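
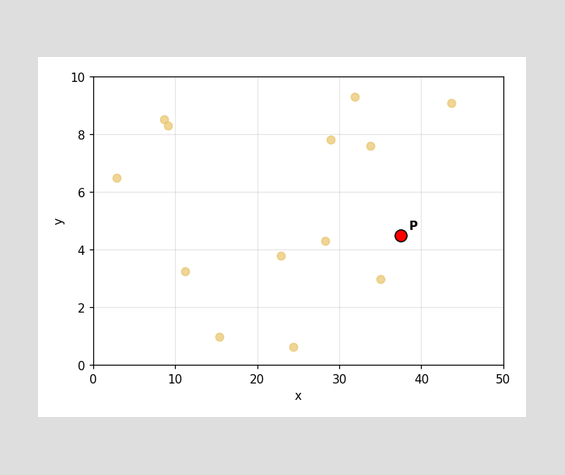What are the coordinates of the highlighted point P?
Following the gridlines from P to each axis, P sits at (37.5, 4.5).

(37.5, 4.5)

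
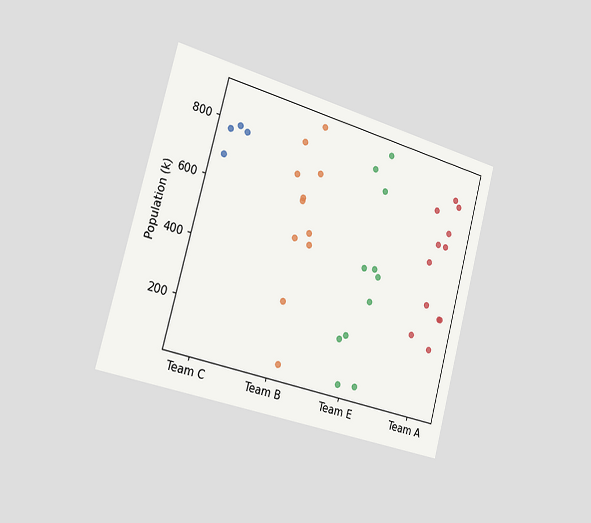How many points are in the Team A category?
12

The chart is tilted about 15° clockwise and viewed slightly from the left. Counting the markers in the Team A column gives 12.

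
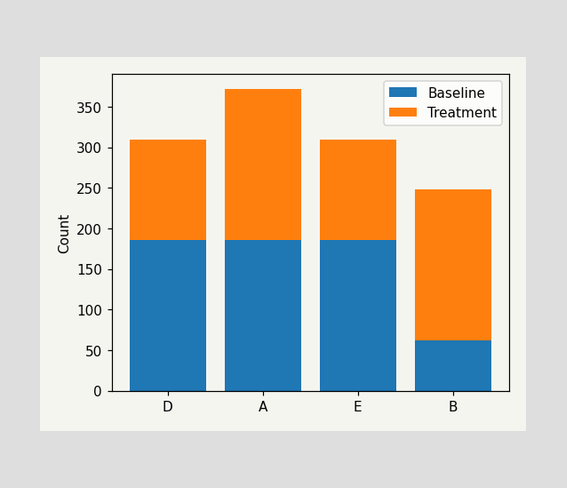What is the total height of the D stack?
310

The D stack's top reaches 310 on the y-axis.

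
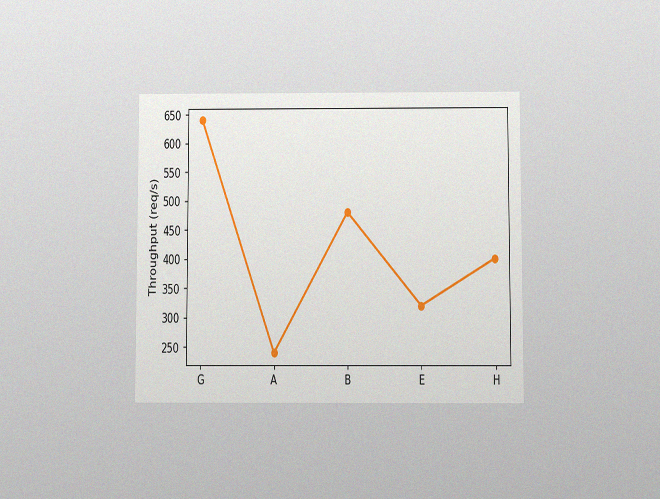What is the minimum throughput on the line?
The chart is viewed slightly from below, with some photo noise. The lowest point is at A, and reading across to the y-axis gives 240req/s.

240req/s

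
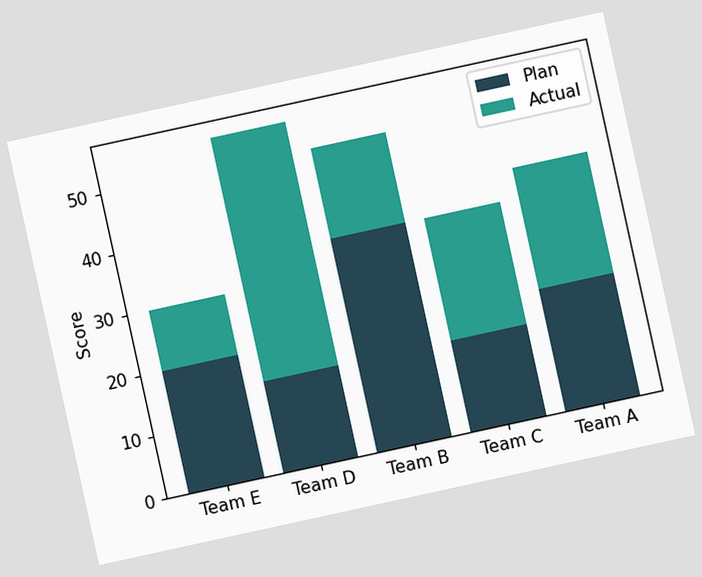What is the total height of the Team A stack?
40

The chart is tilted about 12° counter-clockwise. The Team A stack's top reaches 40 on the y-axis.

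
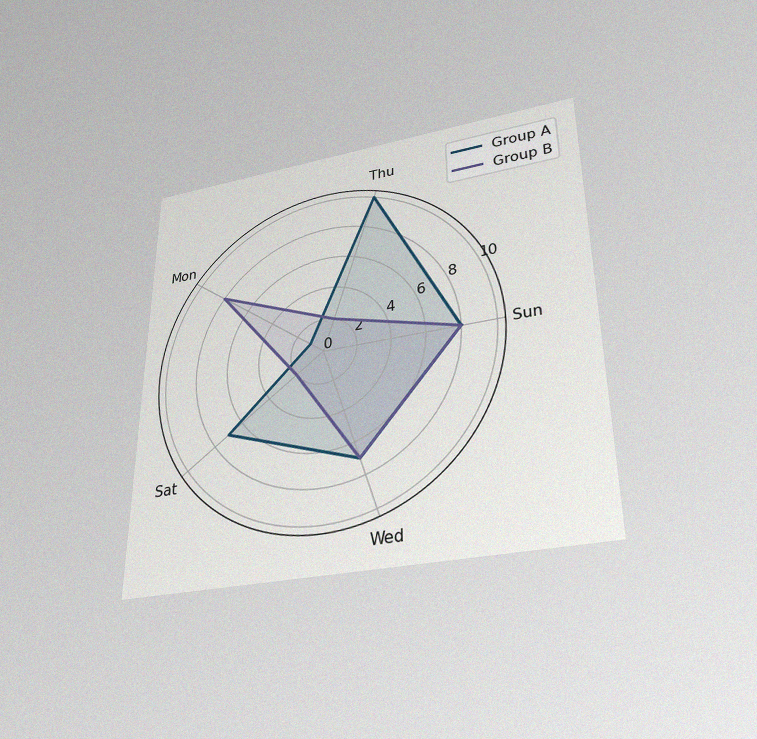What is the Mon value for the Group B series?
8

The chart is viewed slightly from below, with some photo noise. On the Mon axis, Group B reaches 8.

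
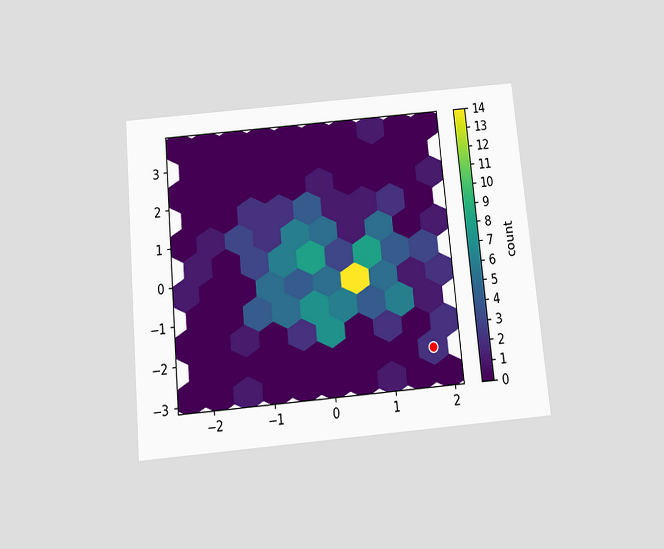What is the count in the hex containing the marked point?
The chart is tilted about 5° counter-clockwise and viewed slightly from below. The marked hex reads 2 on the colorbar.

2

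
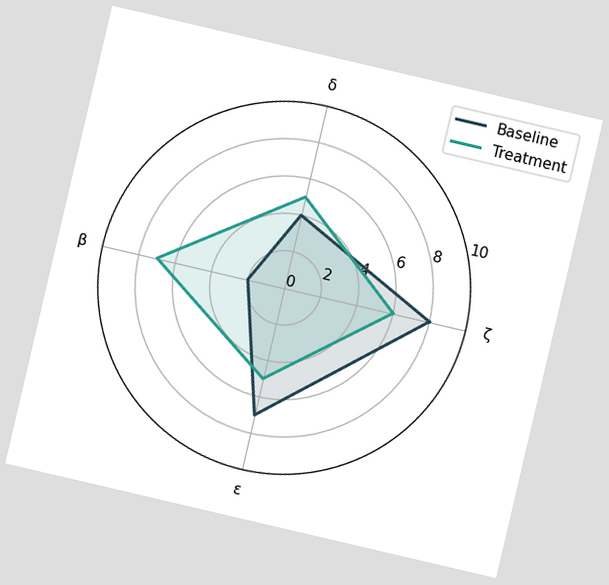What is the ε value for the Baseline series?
The chart is tilted about 13° clockwise. On the ε axis, Baseline reaches 7.

7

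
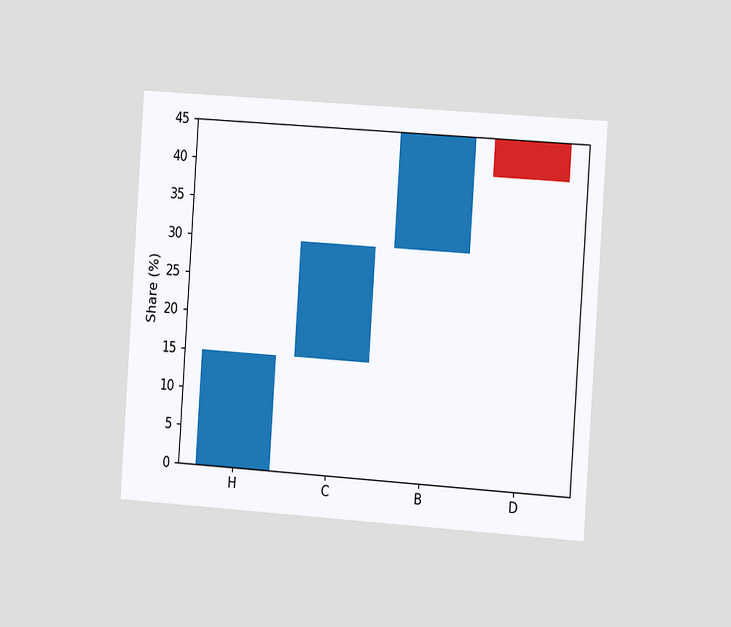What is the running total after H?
The chart is tilted about 4° clockwise and viewed slightly from the right. After H the running total reaches 15%.

15%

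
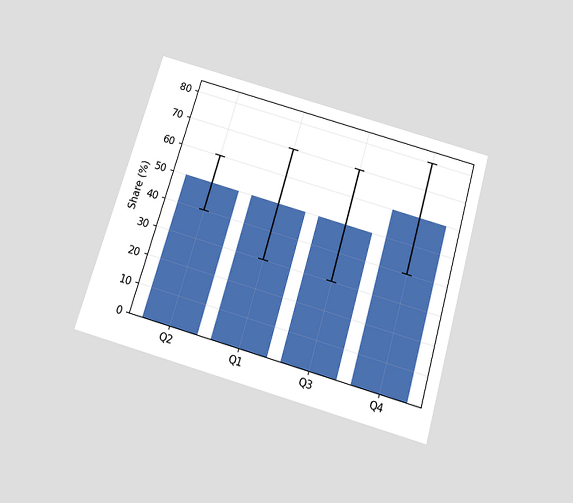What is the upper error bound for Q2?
60%

The chart is tilted about 16° clockwise and viewed slightly from below. The Q2 bar's upper whisker reaches 60%.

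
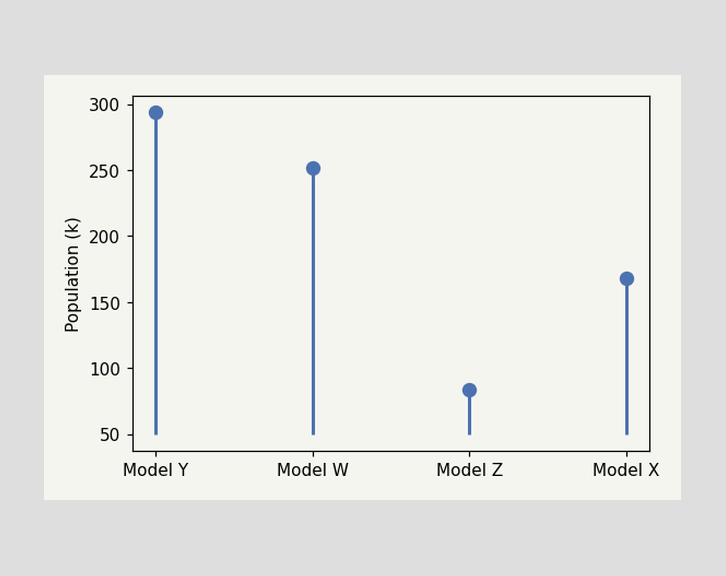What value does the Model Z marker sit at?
84k

The Model Z marker sits at 84k.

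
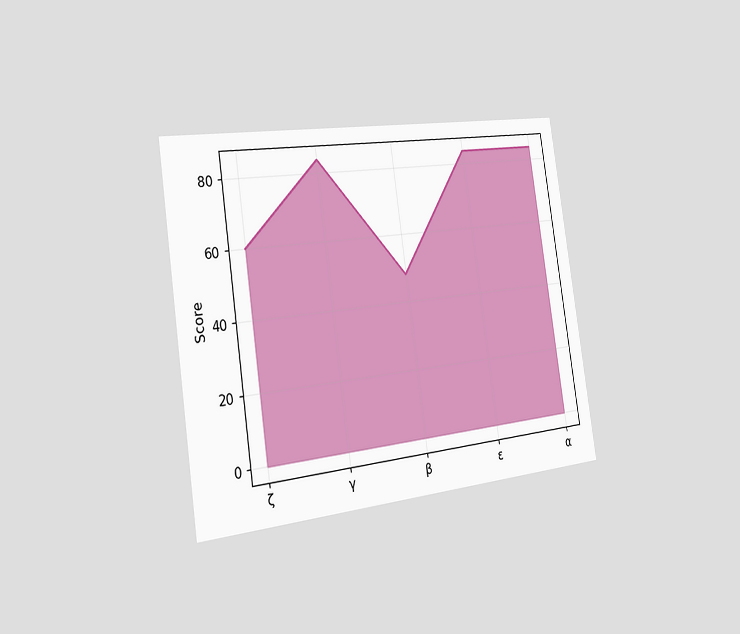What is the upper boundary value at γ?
The chart is tilted about 8° counter-clockwise and viewed slightly from the left. At γ the upper boundary is at 84.

84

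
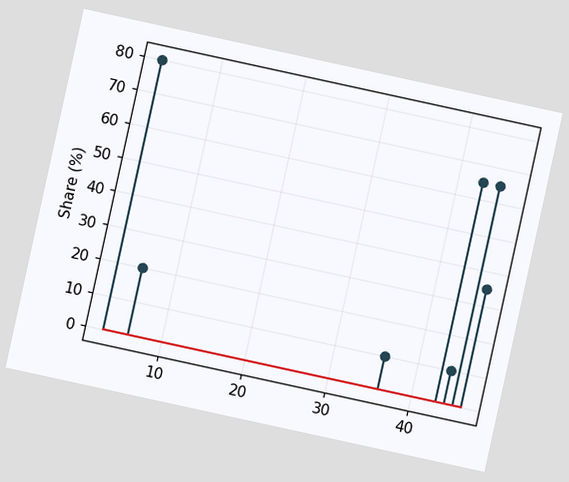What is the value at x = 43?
The chart is tilted about 12° clockwise. The stem at x=43 reaches 65%.

65%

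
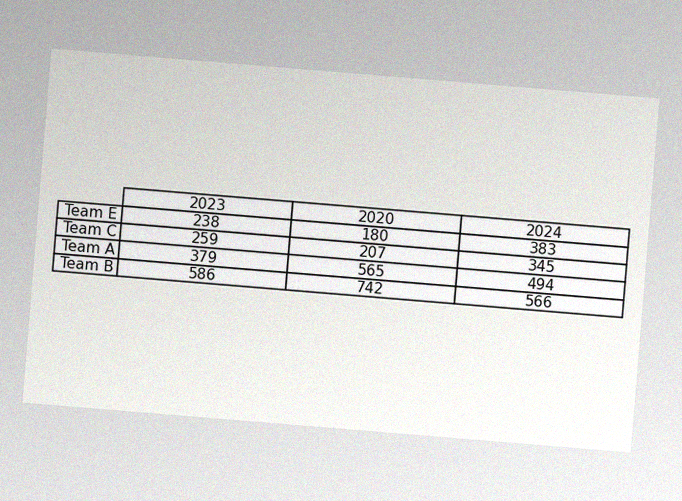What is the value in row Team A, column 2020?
The chart is tilted about 5° clockwise, with some photo noise. The (Team A, 2020) cell reads 565.

565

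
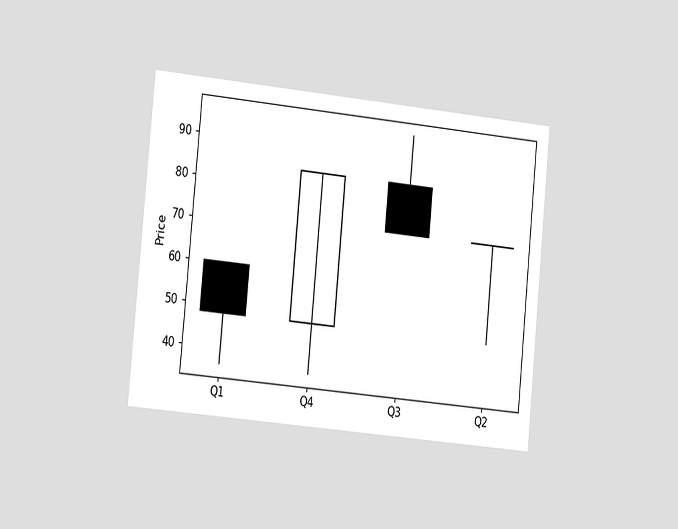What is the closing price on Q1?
48

The chart is tilted about 6° clockwise and viewed slightly from the left. The Q1 candle closes at 48.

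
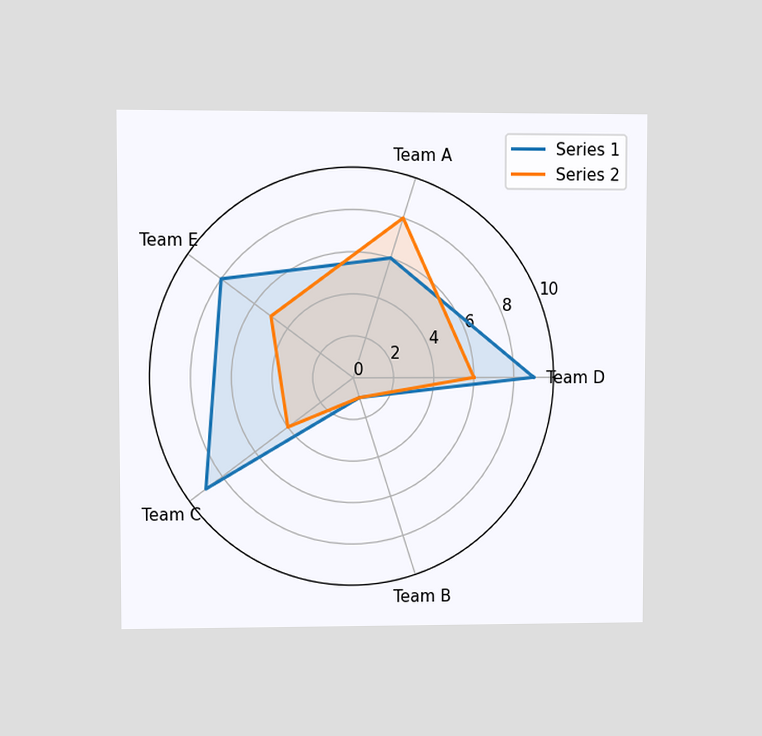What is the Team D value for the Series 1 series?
The chart is viewed at a slight angle. On the Team D axis, Series 1 reaches 9.

9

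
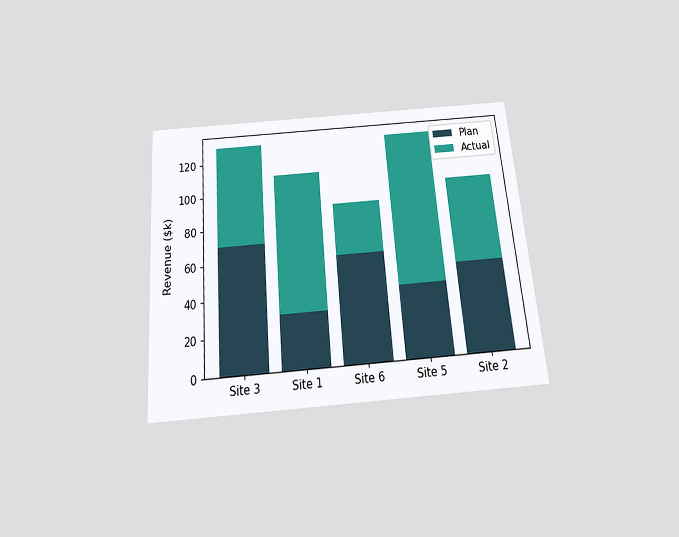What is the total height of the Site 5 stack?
$130k

The chart is tilted about 5° counter-clockwise and viewed slightly from below. The Site 5 stack's top reaches $130k on the y-axis.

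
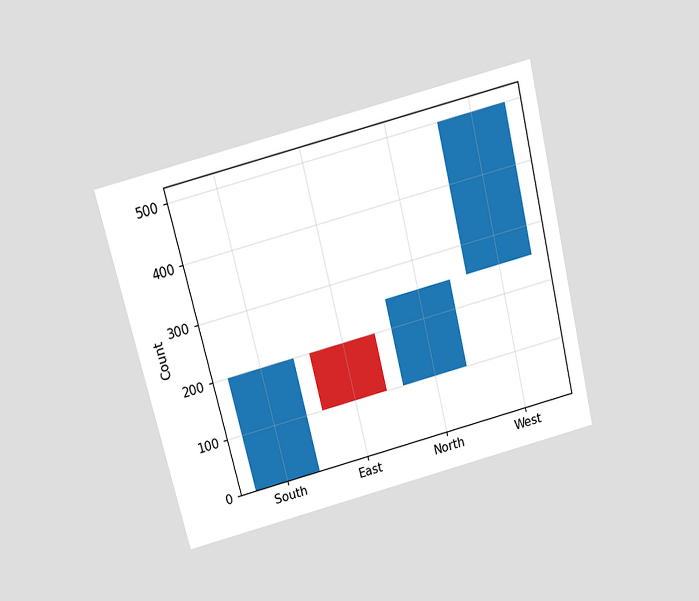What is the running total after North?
250

The chart is tilted about 14° counter-clockwise and viewed slightly from above. After North the running total reaches 250.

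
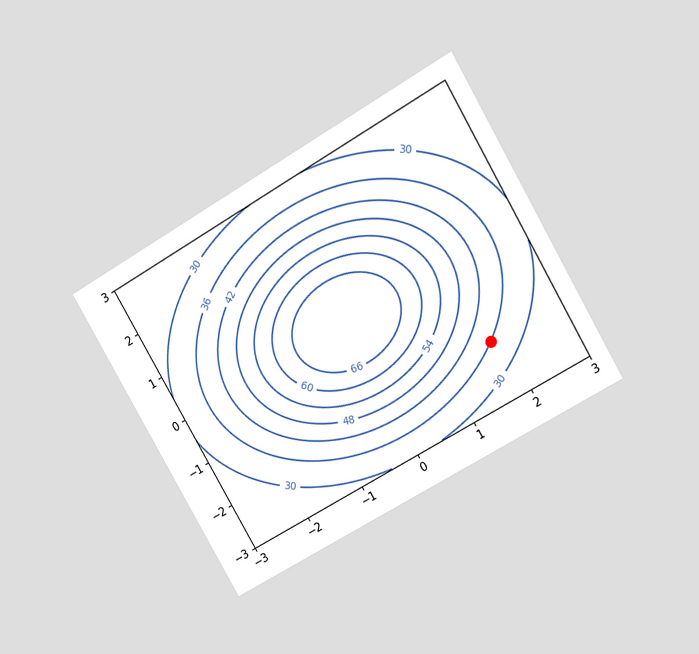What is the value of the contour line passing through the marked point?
The chart is tilted about 30° counter-clockwise and viewed at a slight angle. The marked point sits on the contour labelled 36.

36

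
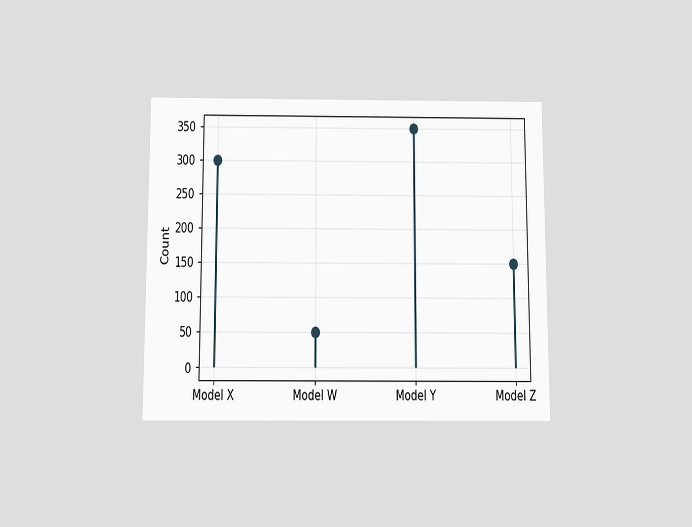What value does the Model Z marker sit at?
The chart is viewed slightly from below. The Model Z marker sits at 150.

150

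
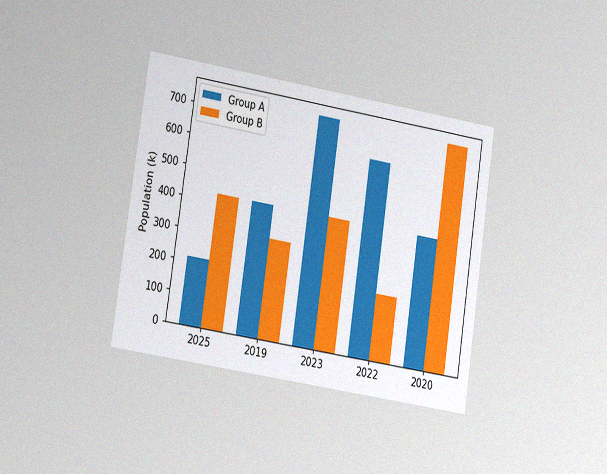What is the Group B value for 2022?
212k

The chart is tilted about 9° clockwise and viewed slightly from the left, with some photo noise. The Group B bar at 2022 reaches 212k on the y-axis.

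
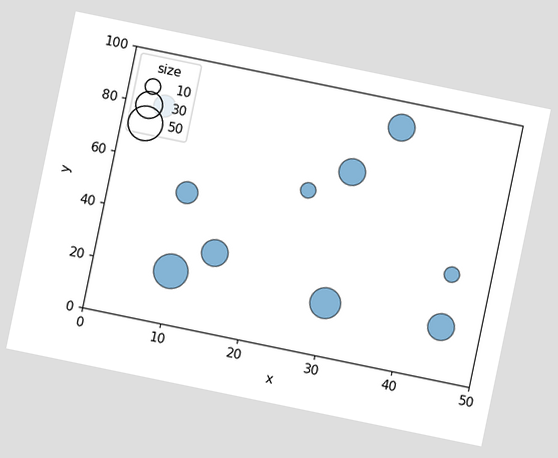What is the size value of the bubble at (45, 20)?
30

The chart is tilted about 12° clockwise. Matching the bubble at (45, 20) against the size legend gives 30.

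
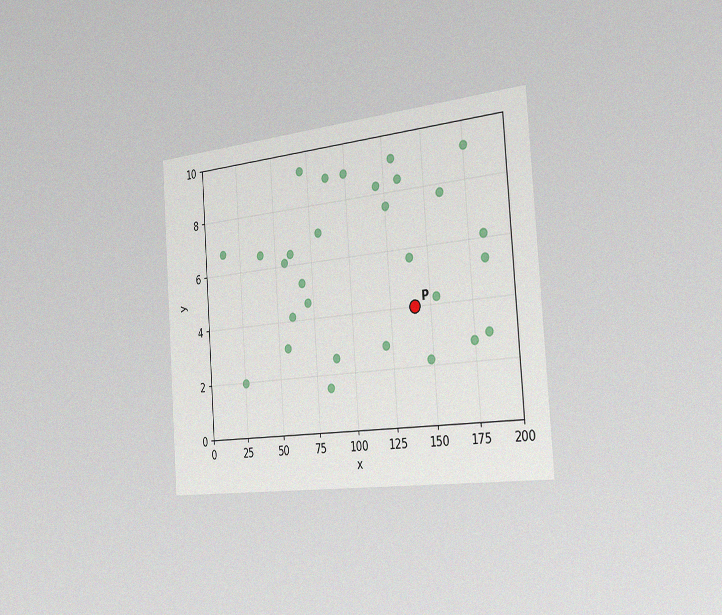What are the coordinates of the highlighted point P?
The chart is tilted about 4° counter-clockwise and viewed slightly from the right, with some photo noise. Following the gridlines from P to each axis, P sits at (140, 4).

(140, 4)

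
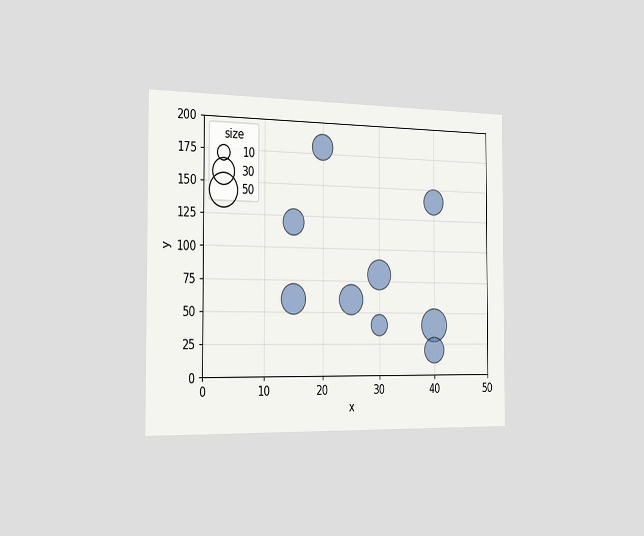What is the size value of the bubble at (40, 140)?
The chart is viewed slightly from the left. Matching the bubble at (40, 140) against the size legend gives 30.

30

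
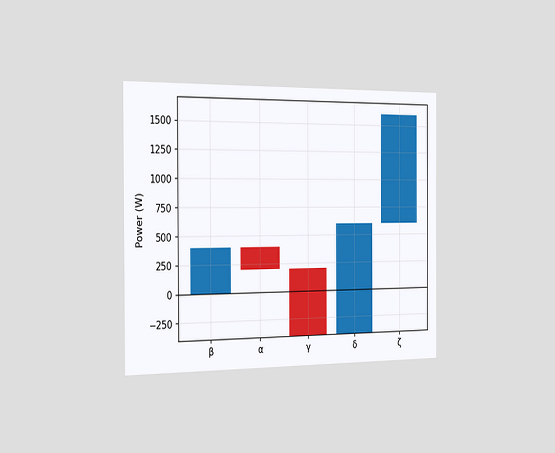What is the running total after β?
400W

The chart is viewed slightly from the left. After β the running total reaches 400W.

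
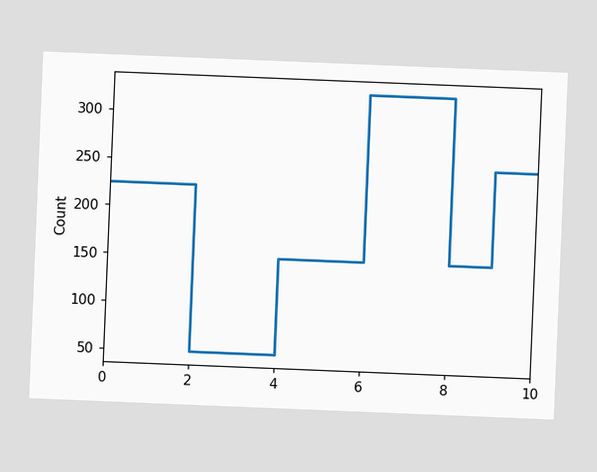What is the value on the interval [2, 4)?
The chart is tilted about 2° clockwise. On [2, 4) the step sits at 50.

50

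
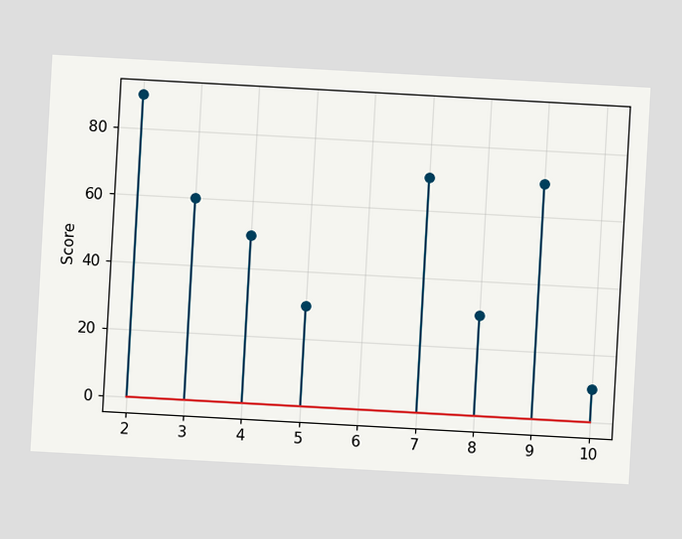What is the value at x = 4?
50

The chart is tilted about 3° clockwise. The stem at x=4 reaches 50.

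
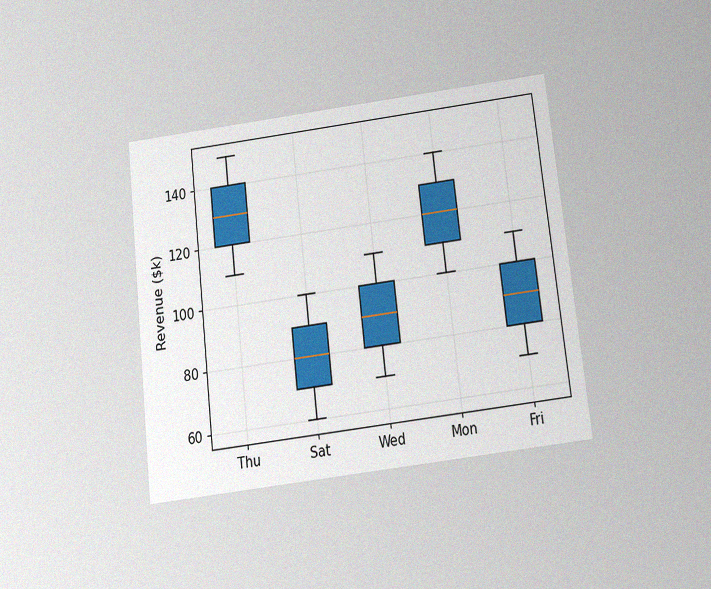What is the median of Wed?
The chart is tilted about 6° counter-clockwise and viewed slightly from below, with some photo noise. The median line in the Wed box sits at $90k.

$90k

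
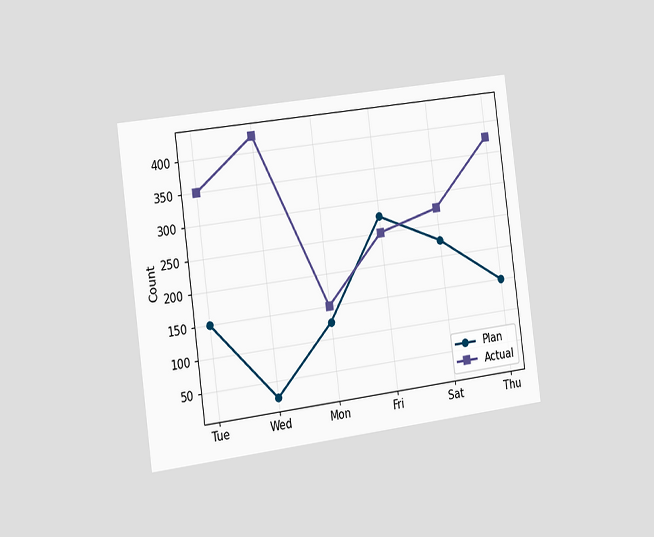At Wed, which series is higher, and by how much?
The chart is tilted about 7° counter-clockwise and viewed slightly from the left. At Wed, Actual sits above the other line by 400.

Actual, by 400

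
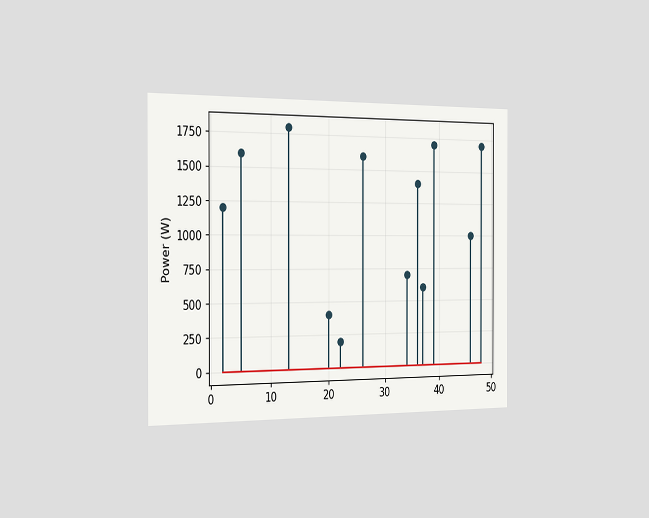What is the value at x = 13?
1800W

The chart is viewed slightly from the left. The stem at x=13 reaches 1800W.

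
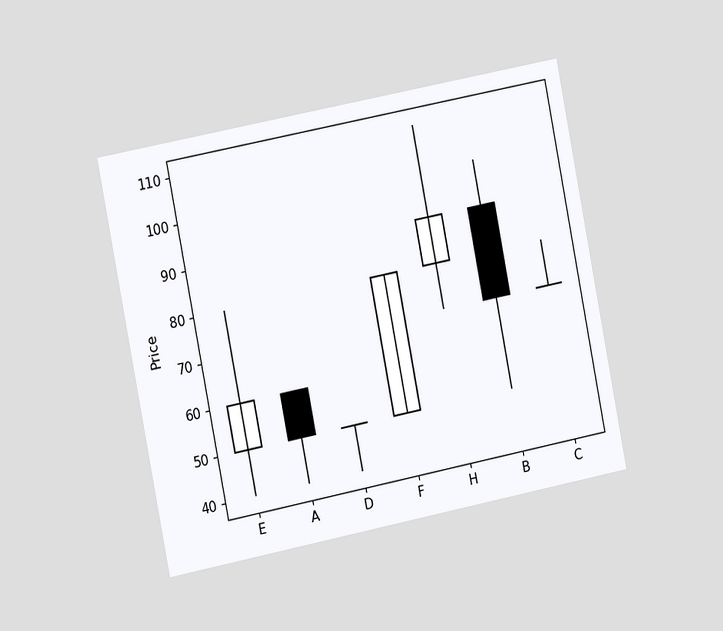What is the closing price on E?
The chart is tilted about 11° counter-clockwise and viewed slightly from the left. The E candle closes at 60.

60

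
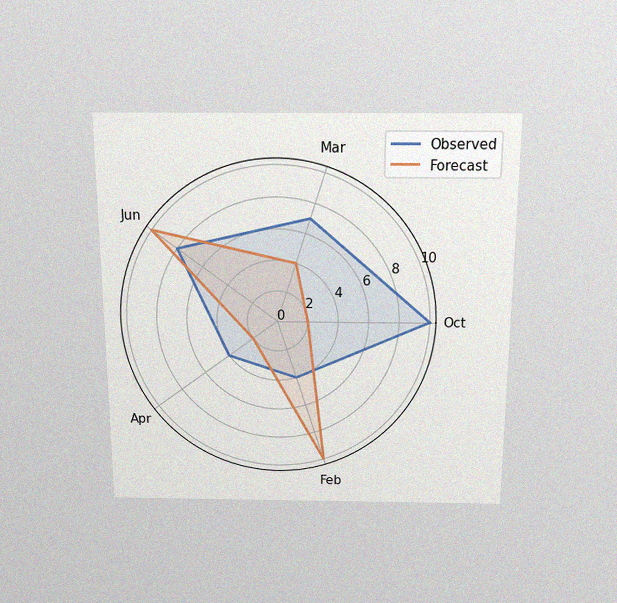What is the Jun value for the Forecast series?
The chart is viewed slightly from above, with some photo noise. On the Jun axis, Forecast reaches 10.

10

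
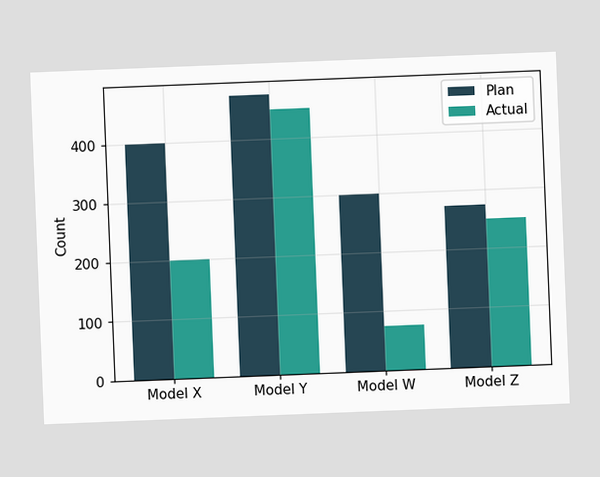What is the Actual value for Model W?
The chart is tilted about 2° counter-clockwise. The Actual bar at Model W reaches 75 on the y-axis.

75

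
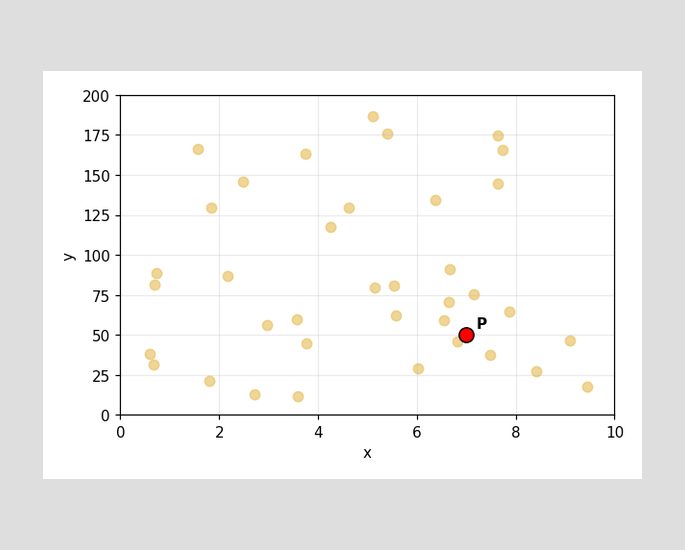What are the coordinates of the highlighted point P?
Following the gridlines from P to each axis, P sits at (7, 50).

(7, 50)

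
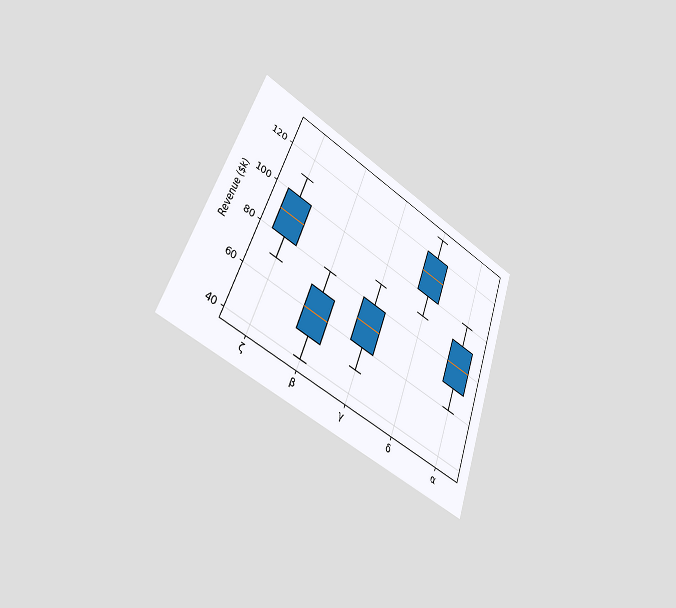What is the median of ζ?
$90k

The chart is tilted about 20° clockwise and viewed slightly from the left. The median line in the ζ box sits at $90k.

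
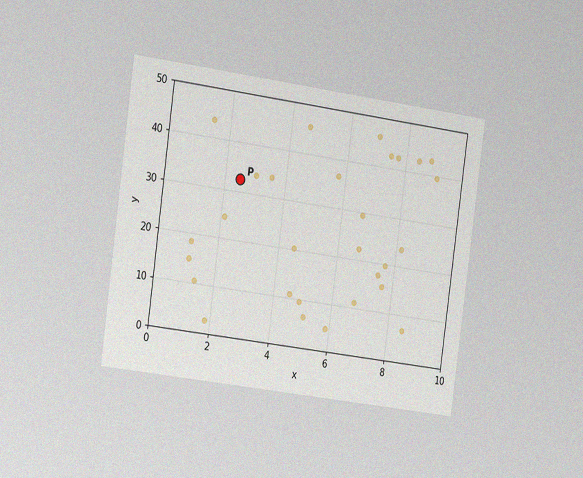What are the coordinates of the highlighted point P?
(2.5, 32.5)

The chart is tilted about 8° clockwise and viewed slightly from the left, with some photo noise. Following the gridlines from P to each axis, P sits at (2.5, 32.5).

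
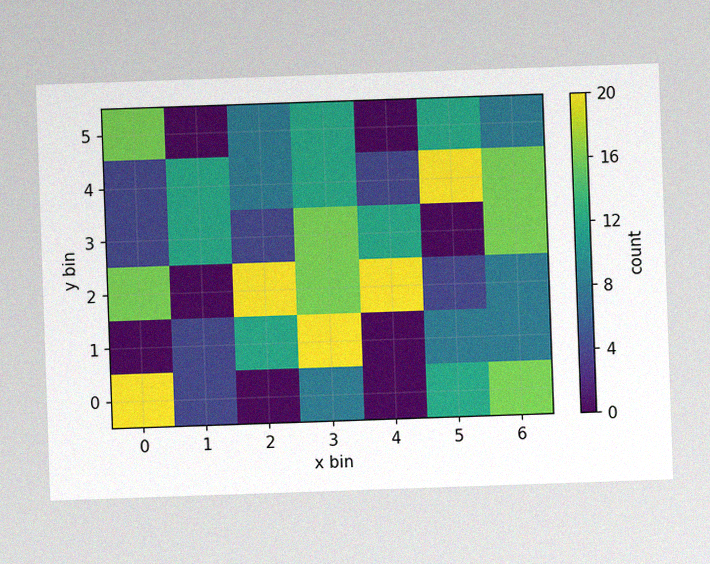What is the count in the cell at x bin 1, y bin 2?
The image has some photo noise and uneven lighting. Matching the cell (1, 2) against the colorbar gives 0.

0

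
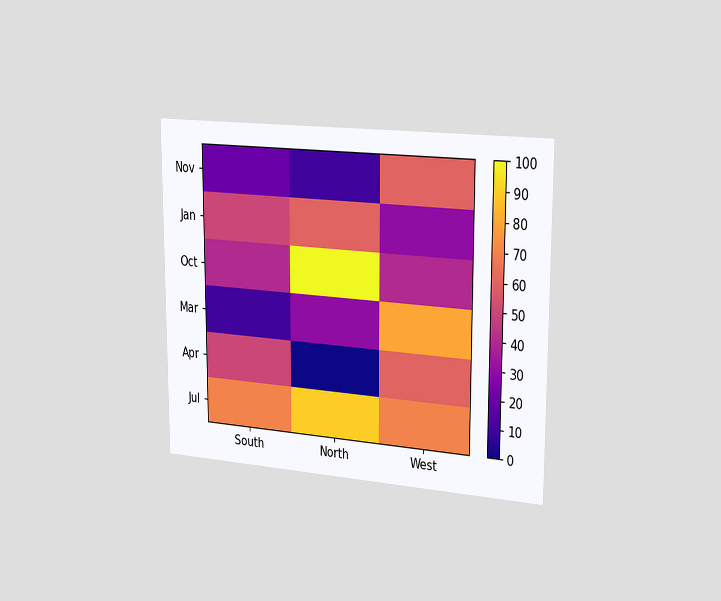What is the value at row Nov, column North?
The chart is viewed slightly from the right. Matching cell (Nov, North) against the colorbar gives 10.

10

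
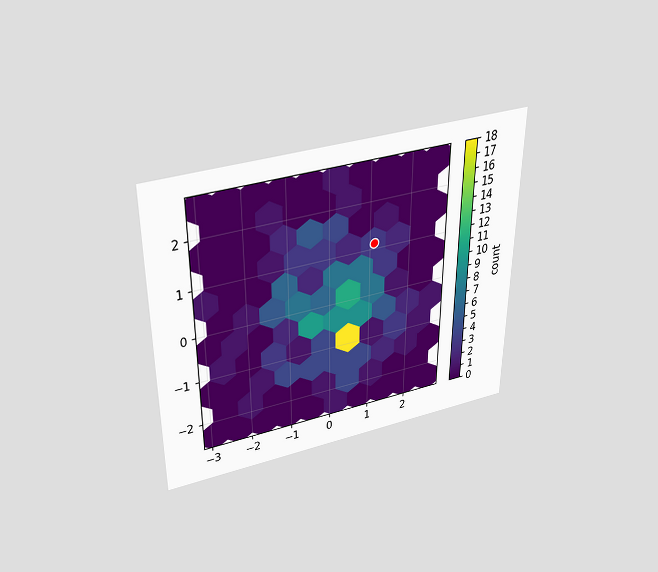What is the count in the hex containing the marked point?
3

The chart is viewed slightly from above. The marked hex reads 3 on the colorbar.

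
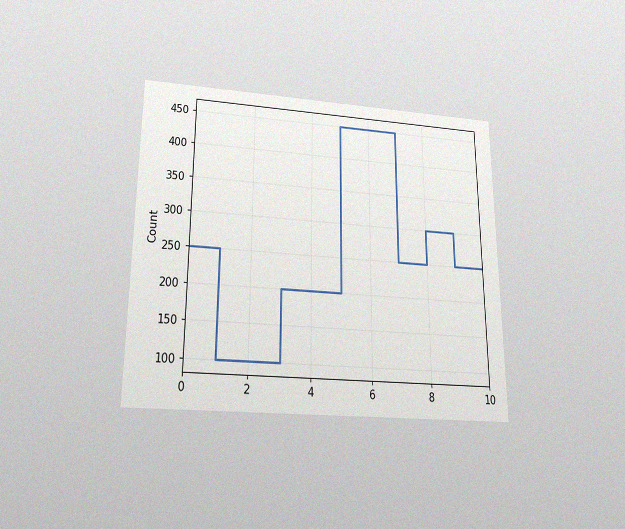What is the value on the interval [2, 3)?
100

The chart is viewed slightly from below, with some photo noise. On [2, 3) the step sits at 100.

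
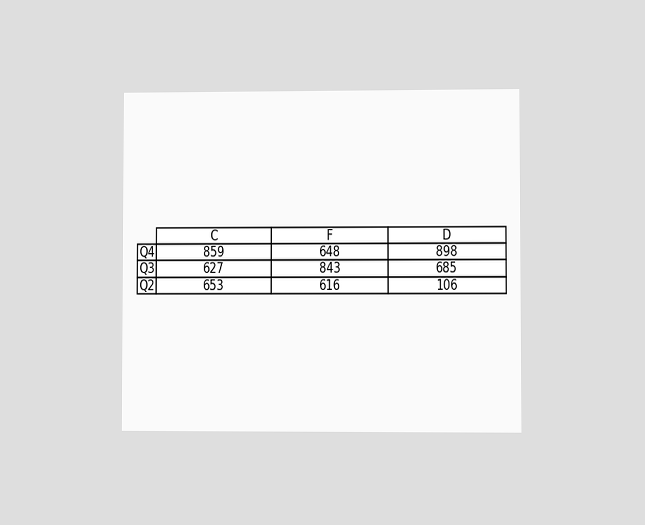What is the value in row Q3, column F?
The chart is viewed at a slight angle. The (Q3, F) cell reads 843.

843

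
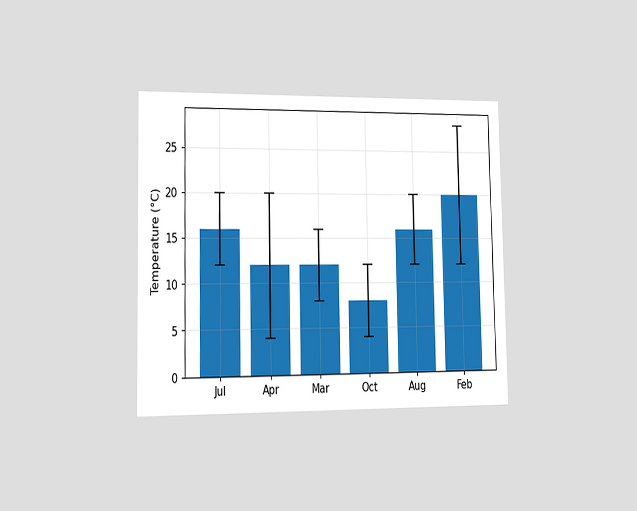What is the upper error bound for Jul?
The chart is viewed slightly from the left. The Jul bar's upper whisker reaches 20°C.

20°C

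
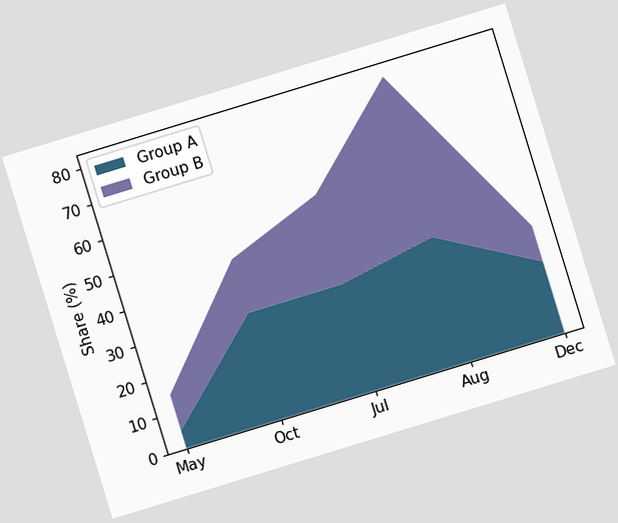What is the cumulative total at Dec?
The chart is tilted about 17° counter-clockwise. The stacked total at Dec reaches 30%.

30%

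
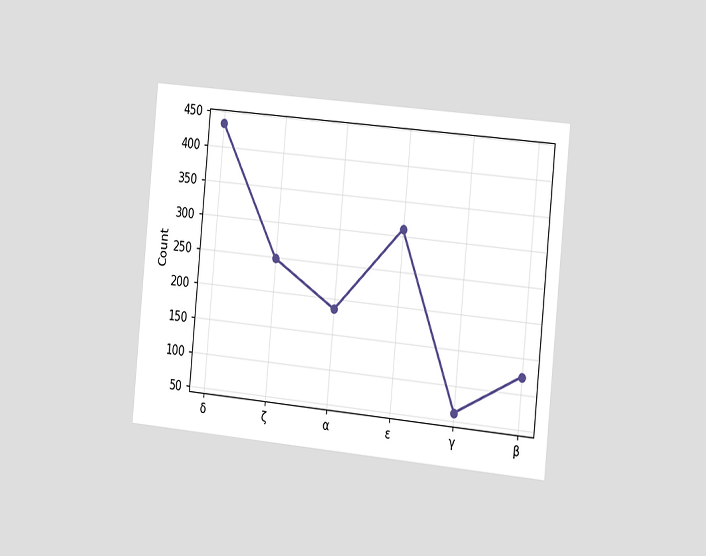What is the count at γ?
The chart is tilted about 5° clockwise and viewed slightly from the right. At γ, the line is at 62.

62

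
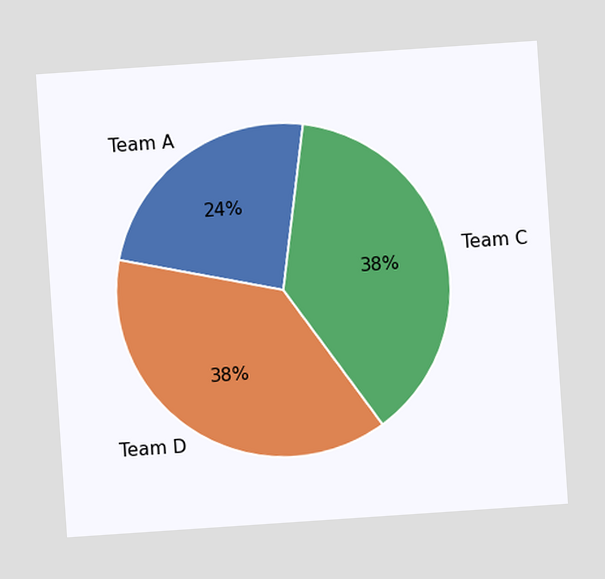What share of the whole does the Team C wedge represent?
The chart is tilted about 4° counter-clockwise. The Team C slice takes up 38% of the pie.

38%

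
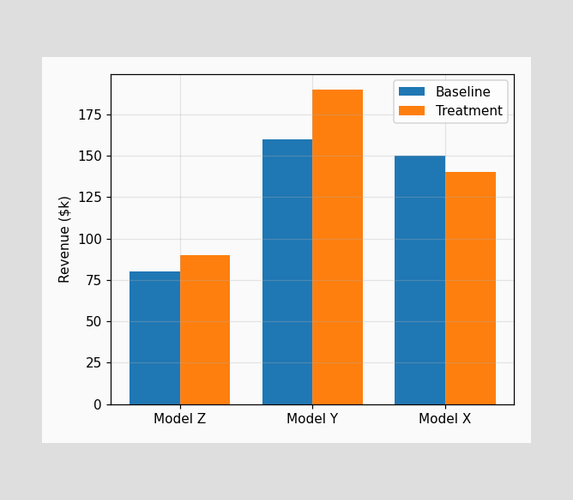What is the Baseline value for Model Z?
The Baseline bar at Model Z reaches $80k on the y-axis.

$80k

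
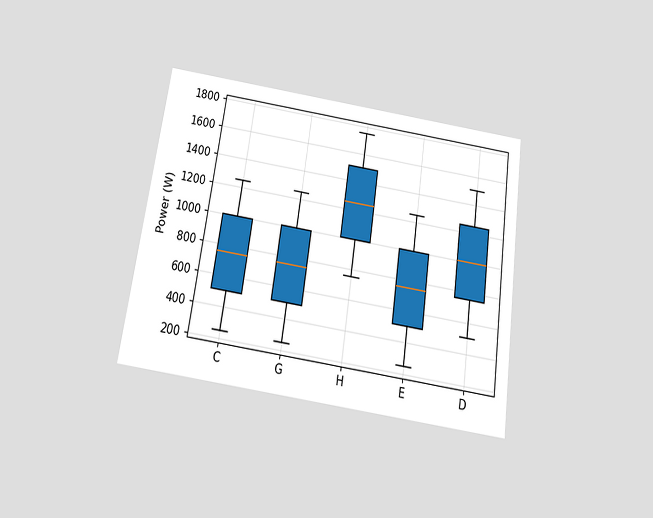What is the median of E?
750W

The chart is tilted about 8° clockwise and viewed slightly from below. The median line in the E box sits at 750W.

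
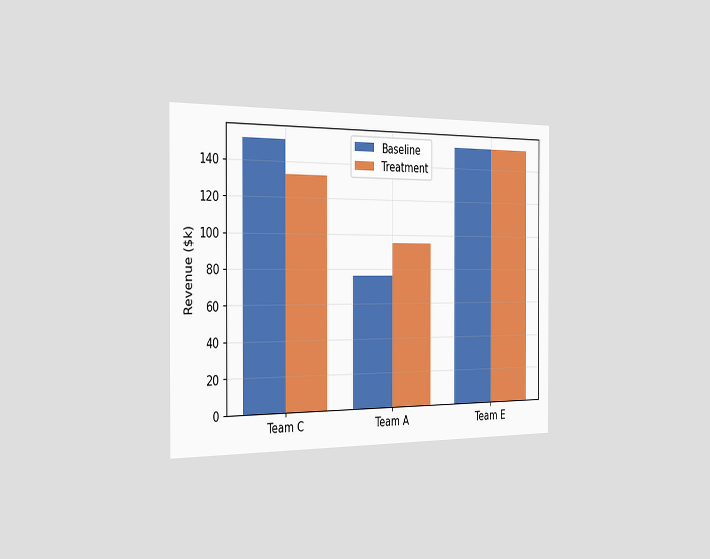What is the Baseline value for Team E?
The chart is viewed slightly from the left. The Baseline bar at Team E reaches $152k on the y-axis.

$152k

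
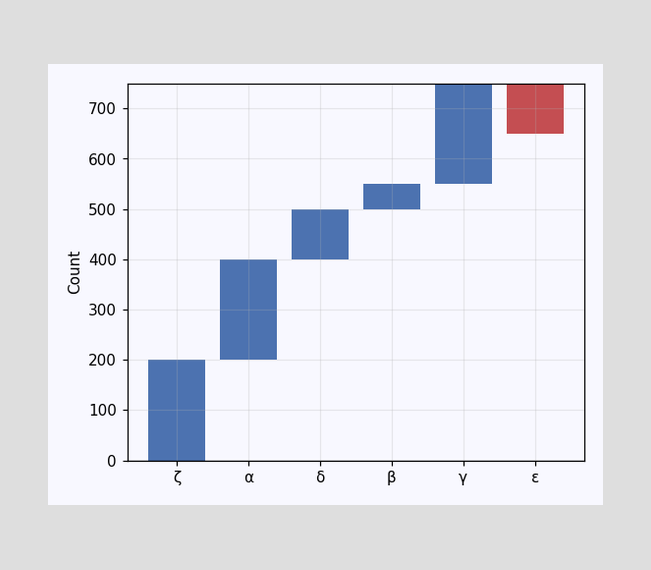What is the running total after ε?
After ε the running total reaches 650.

650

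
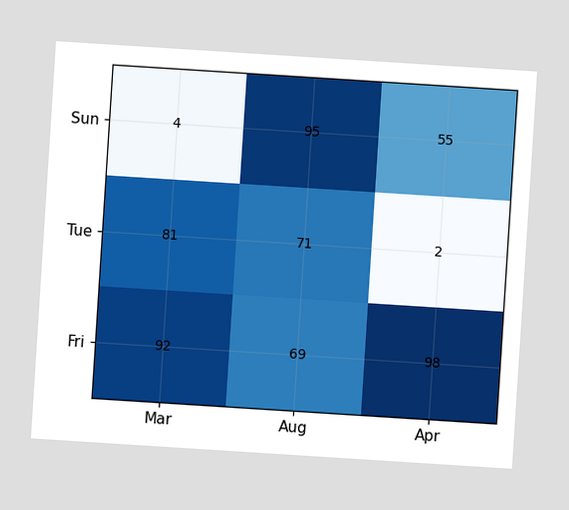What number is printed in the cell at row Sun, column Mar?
The chart is tilted about 4° clockwise. The (Sun, Mar) cell reads 4.

4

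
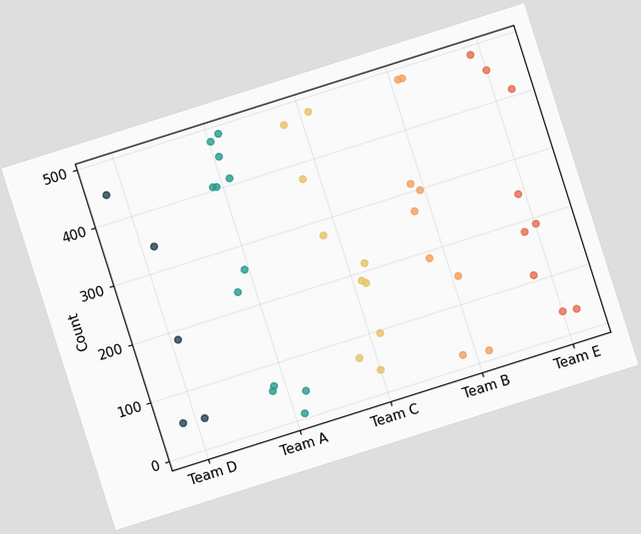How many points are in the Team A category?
12

The chart is tilted about 18° counter-clockwise. Counting the markers in the Team A column gives 12.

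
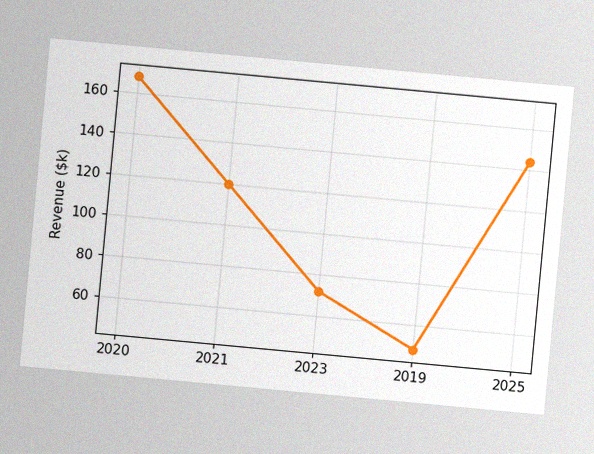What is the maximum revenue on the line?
The chart is tilted about 5° clockwise, with some photo noise. The highest point is at 2020, and reading across to the y-axis gives $168k.

$168k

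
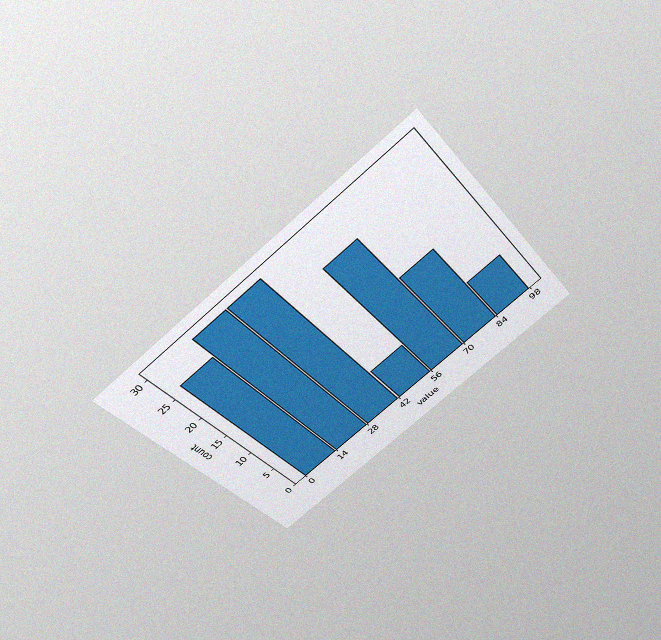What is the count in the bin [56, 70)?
The chart is tilted about 37° counter-clockwise and viewed slightly from above, with some photo noise. The [56, 70) bin has height 25.

25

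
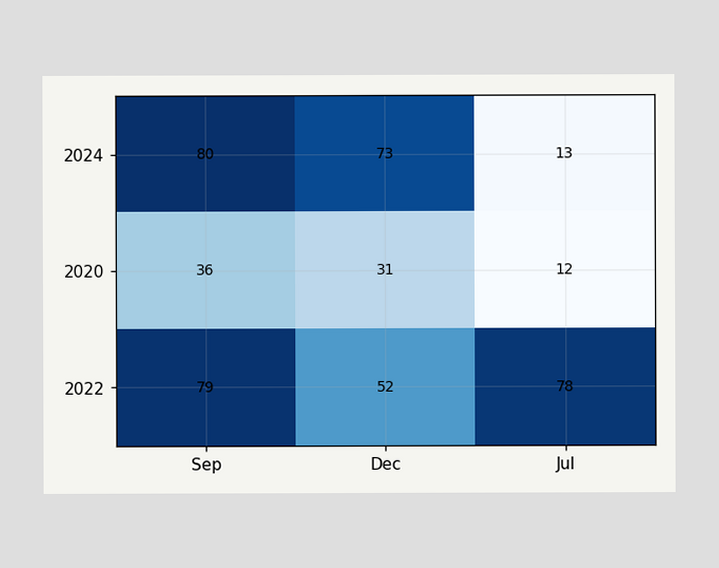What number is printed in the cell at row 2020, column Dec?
31

The (2020, Dec) cell reads 31.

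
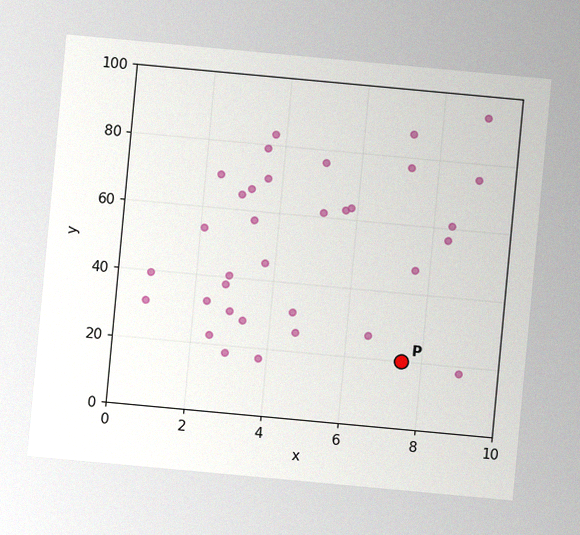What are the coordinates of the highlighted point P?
(7.5, 20)

The chart is tilted about 5° clockwise, with some photo noise. Following the gridlines from P to each axis, P sits at (7.5, 20).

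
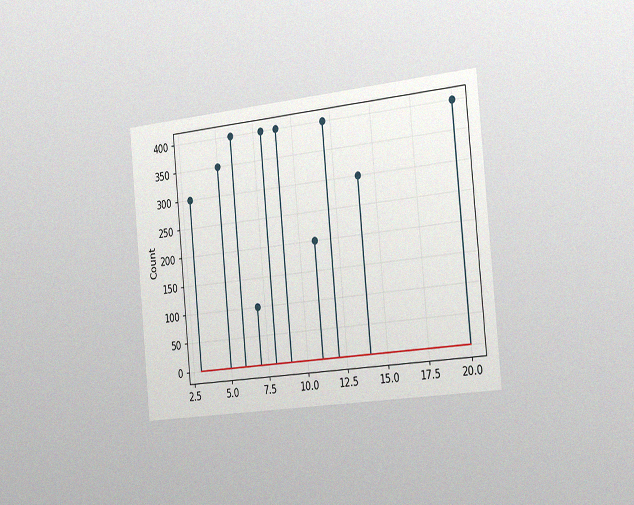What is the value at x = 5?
The chart is tilted about 5° counter-clockwise and viewed slightly from the right, with some photo noise. The stem at x=5 reaches 350.

350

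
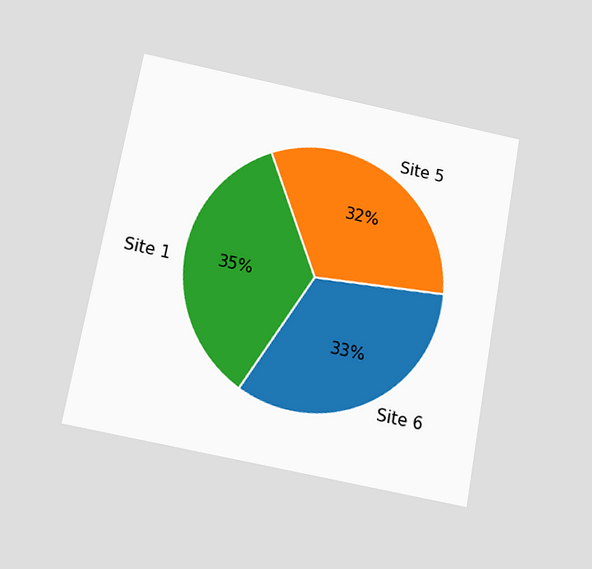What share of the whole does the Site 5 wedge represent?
The chart is tilted about 10° clockwise and viewed slightly from below. The Site 5 slice takes up 32% of the pie.

32%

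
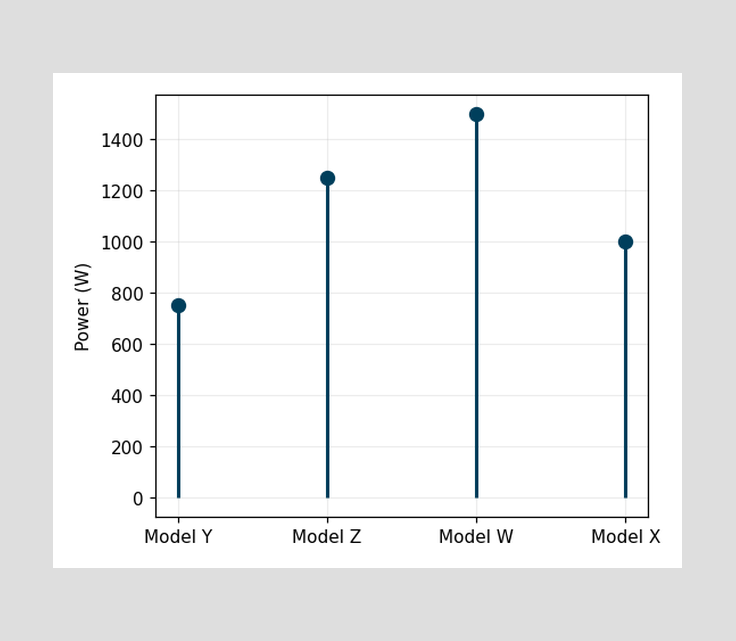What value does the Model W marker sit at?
1500W

The Model W marker sits at 1500W.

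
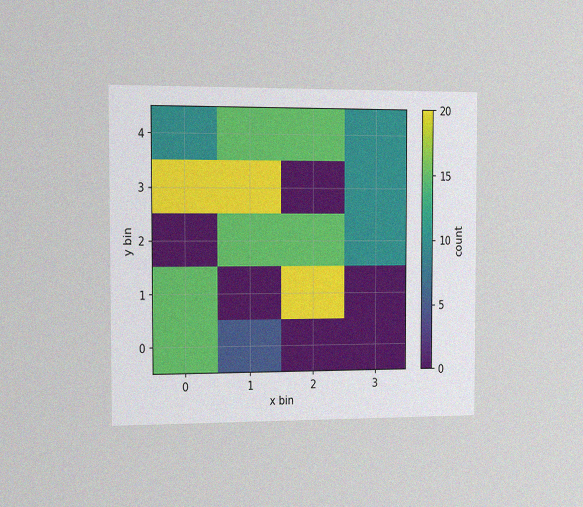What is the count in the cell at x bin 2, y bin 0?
0

The chart is viewed slightly from the left, with some photo noise. Matching the cell (2, 0) against the colorbar gives 0.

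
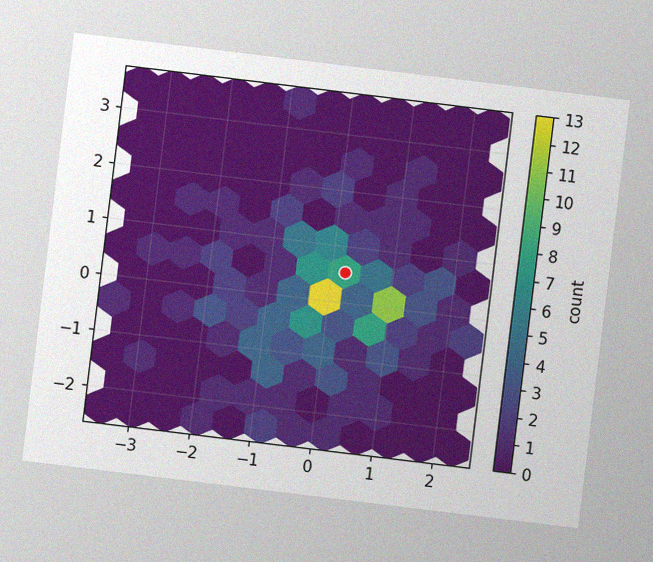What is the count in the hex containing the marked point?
The chart is tilted about 7° clockwise, with some photo noise. The marked hex reads 8 on the colorbar.

8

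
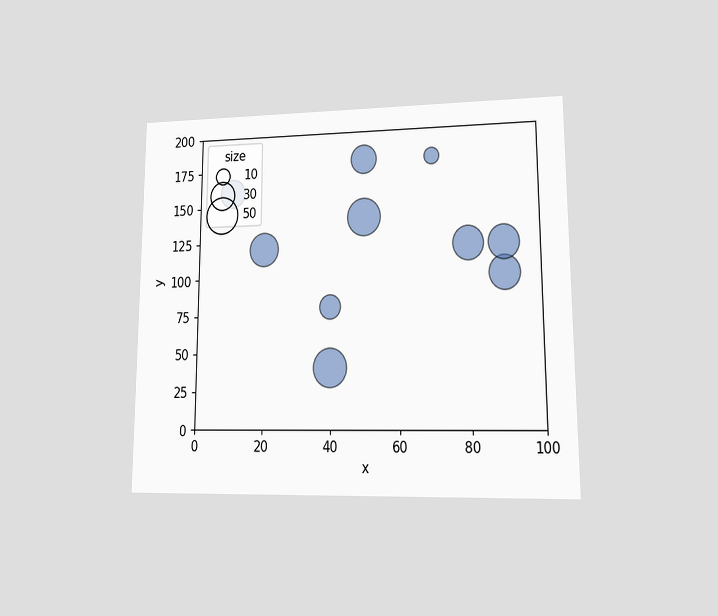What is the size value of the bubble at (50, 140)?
50

The chart is viewed at a slight angle. Matching the bubble at (50, 140) against the size legend gives 50.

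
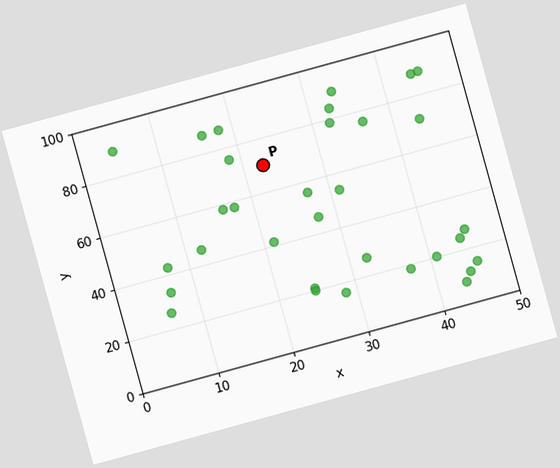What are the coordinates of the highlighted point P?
(22.5, 70)

The chart is tilted about 15° counter-clockwise. Following the gridlines from P to each axis, P sits at (22.5, 70).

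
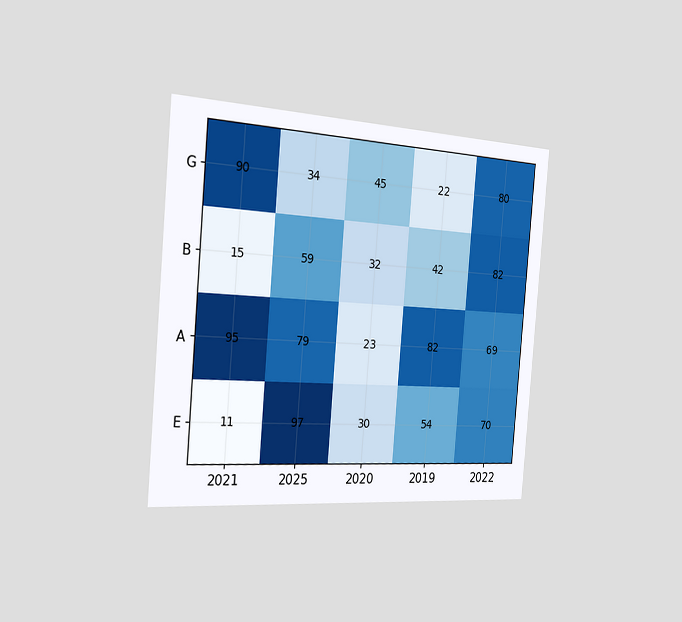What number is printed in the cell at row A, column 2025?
The chart is tilted about 5° clockwise and viewed slightly from the left. The (A, 2025) cell reads 79.

79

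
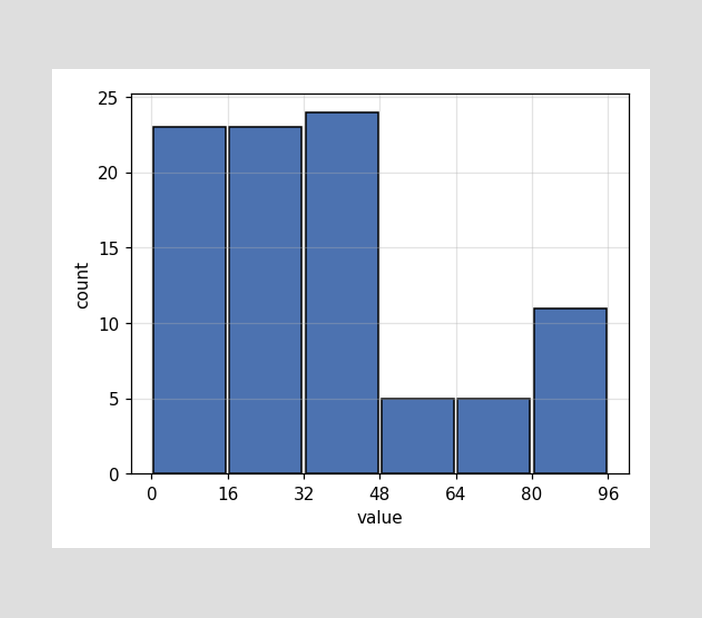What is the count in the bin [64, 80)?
5

The [64, 80) bin has height 5.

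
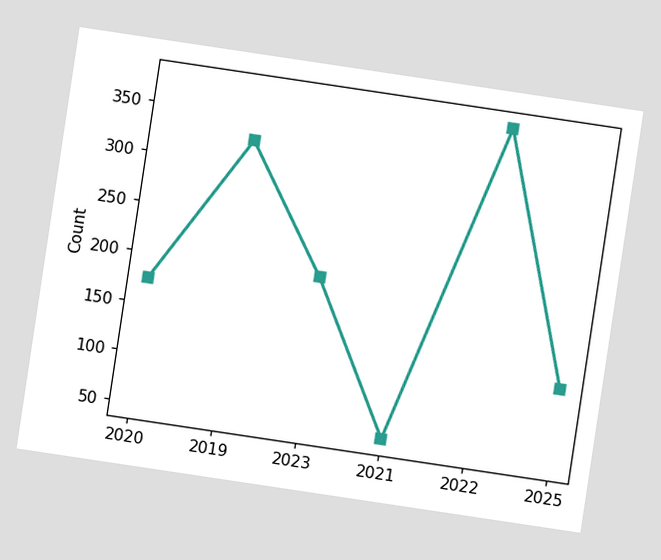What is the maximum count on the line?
375

The chart is tilted about 9° clockwise. The highest point is at 2022, and reading across to the y-axis gives 375.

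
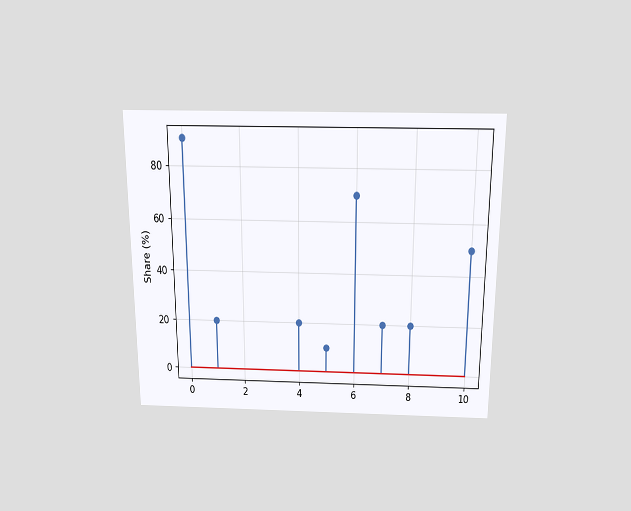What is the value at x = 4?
The chart is viewed slightly from above. The stem at x=4 reaches 20%.

20%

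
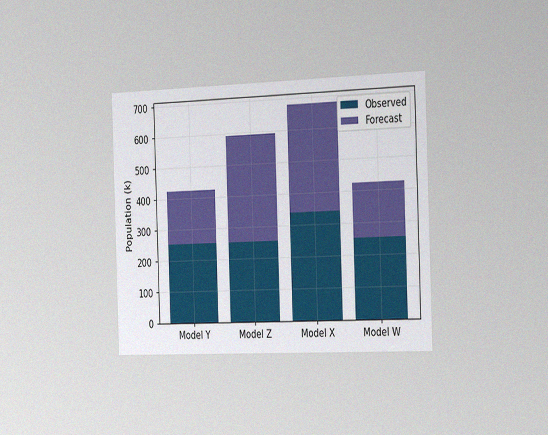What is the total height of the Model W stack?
The chart is tilted about 2° counter-clockwise and viewed slightly from the right, with some photo noise. The Model W stack's top reaches 425k on the y-axis.

425k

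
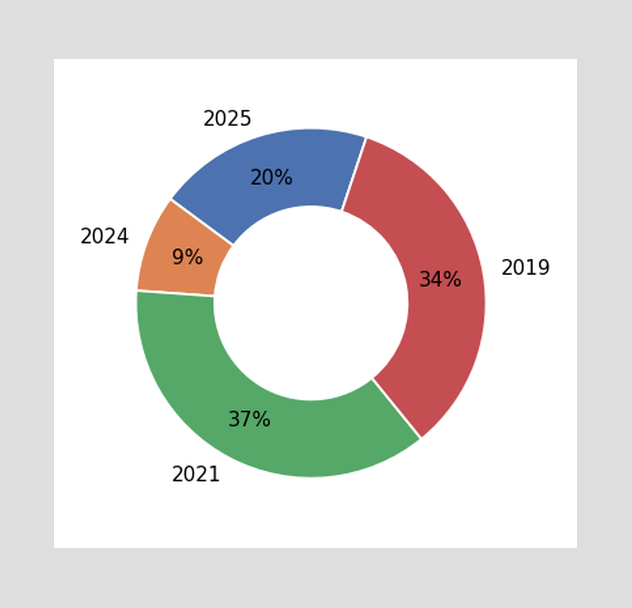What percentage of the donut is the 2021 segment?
The 2021 segment takes up 37% of the ring.

37%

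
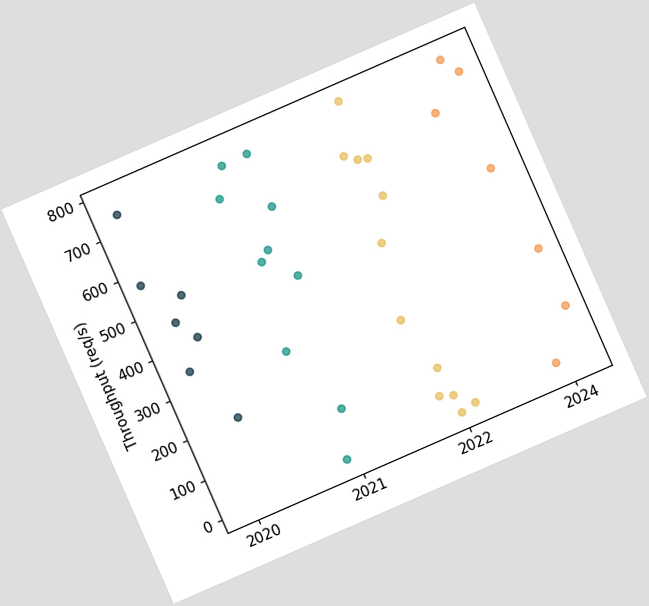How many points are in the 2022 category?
The chart is tilted about 24° counter-clockwise. Counting the markers in the 2022 column gives 12.

12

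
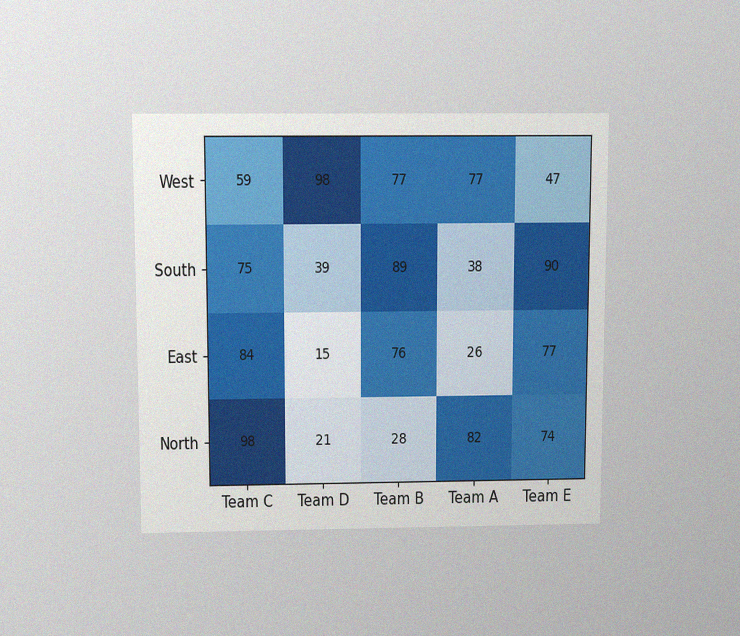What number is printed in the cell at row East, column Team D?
15

The chart is viewed slightly from above, with some photo noise. The (East, Team D) cell reads 15.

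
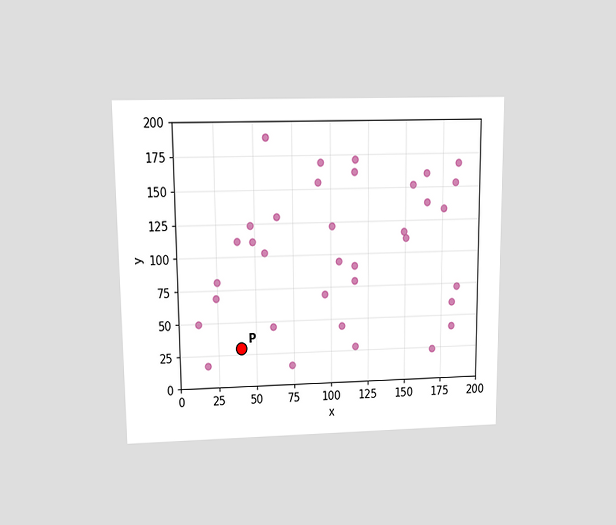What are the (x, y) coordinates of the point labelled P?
(40, 30)

The chart is viewed at a slight angle. Following the gridlines from P to each axis, P sits at (40, 30).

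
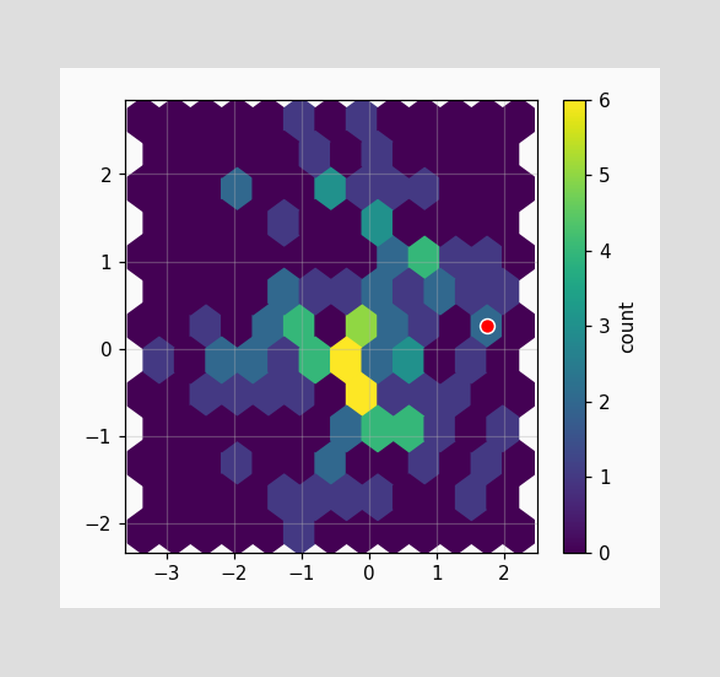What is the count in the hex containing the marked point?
The marked hex reads 2 on the colorbar.

2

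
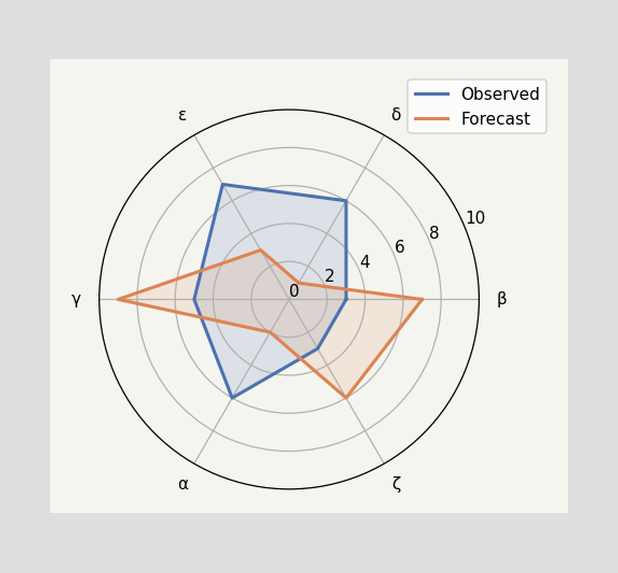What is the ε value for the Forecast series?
On the ε axis, Forecast reaches 3.

3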